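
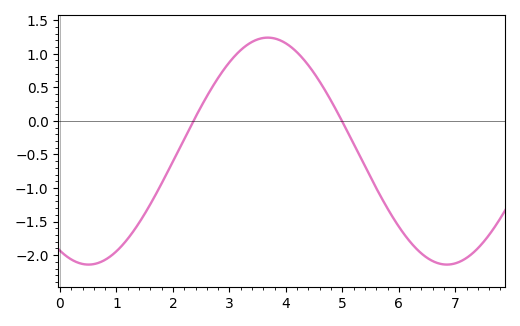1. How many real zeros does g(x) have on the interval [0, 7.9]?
2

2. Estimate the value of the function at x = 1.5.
-1.4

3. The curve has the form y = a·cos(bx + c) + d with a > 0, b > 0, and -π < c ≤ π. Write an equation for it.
y = 1.69cos(0.99x + 2.6) - 0.45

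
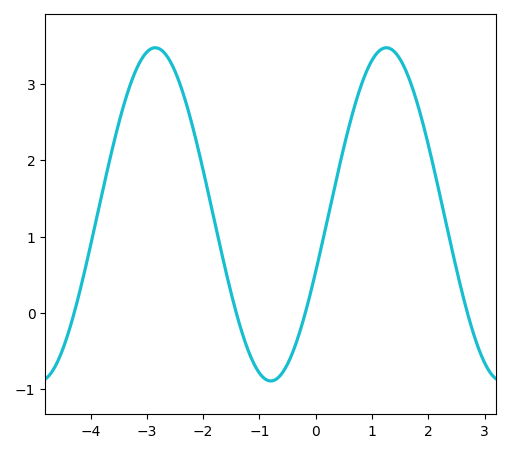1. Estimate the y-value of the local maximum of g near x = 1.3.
3.5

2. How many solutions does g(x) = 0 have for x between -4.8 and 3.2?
4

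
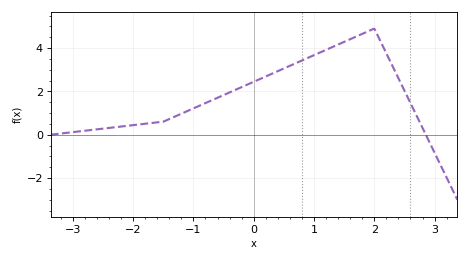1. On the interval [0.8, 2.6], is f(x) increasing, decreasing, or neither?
neither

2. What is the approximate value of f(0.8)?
3.4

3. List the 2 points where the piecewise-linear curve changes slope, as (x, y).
(-1.5, 0.6); (2, 4.9)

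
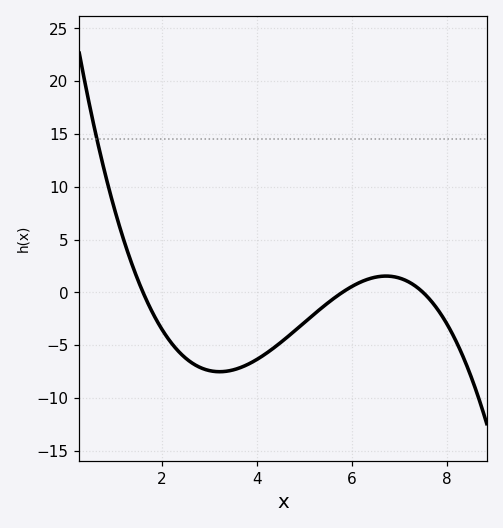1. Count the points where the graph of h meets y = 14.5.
1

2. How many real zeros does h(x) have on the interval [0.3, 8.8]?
3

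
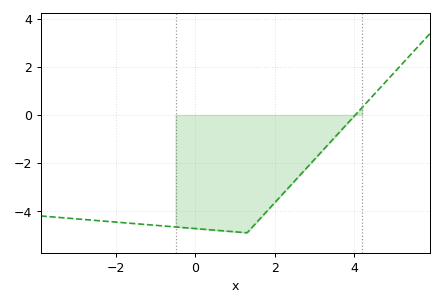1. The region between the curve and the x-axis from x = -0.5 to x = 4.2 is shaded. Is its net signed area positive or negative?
negative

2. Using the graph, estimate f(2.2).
-3.2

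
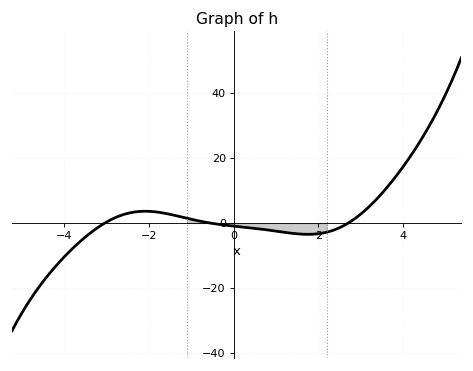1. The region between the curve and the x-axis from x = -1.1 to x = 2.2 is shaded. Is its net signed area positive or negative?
negative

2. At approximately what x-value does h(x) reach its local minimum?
1.75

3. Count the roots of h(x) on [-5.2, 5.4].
3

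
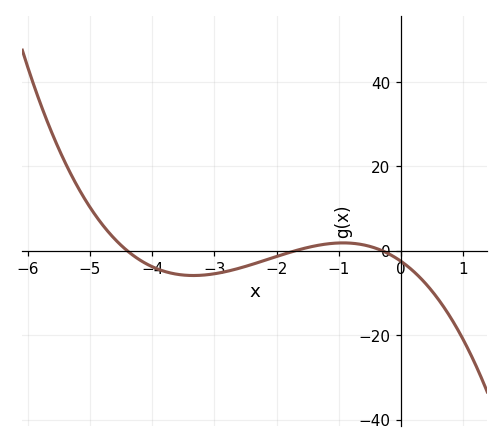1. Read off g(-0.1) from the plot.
-2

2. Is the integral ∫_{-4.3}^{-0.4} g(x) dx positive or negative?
negative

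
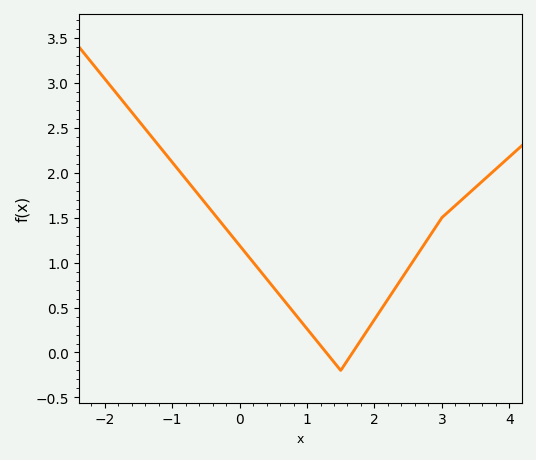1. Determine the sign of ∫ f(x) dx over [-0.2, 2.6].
positive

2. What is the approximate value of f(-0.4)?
1.56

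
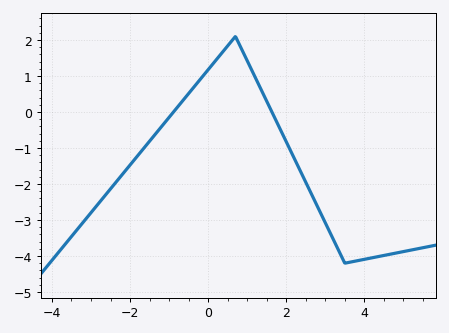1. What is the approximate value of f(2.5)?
-1.95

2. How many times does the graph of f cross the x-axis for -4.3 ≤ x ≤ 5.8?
2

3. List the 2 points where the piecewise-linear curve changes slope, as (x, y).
(0.7, 2.1); (3.5, -4.2)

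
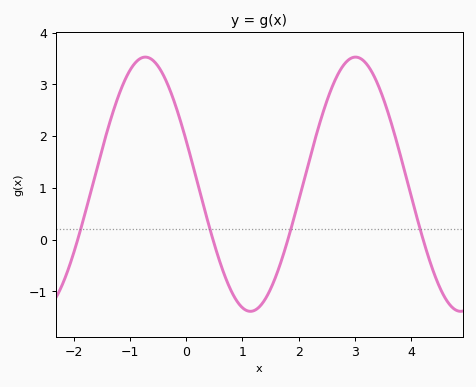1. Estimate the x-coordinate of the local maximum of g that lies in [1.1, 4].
3.01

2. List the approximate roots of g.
-1.93, 0.476, 1.81, 4.22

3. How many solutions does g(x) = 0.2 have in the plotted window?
4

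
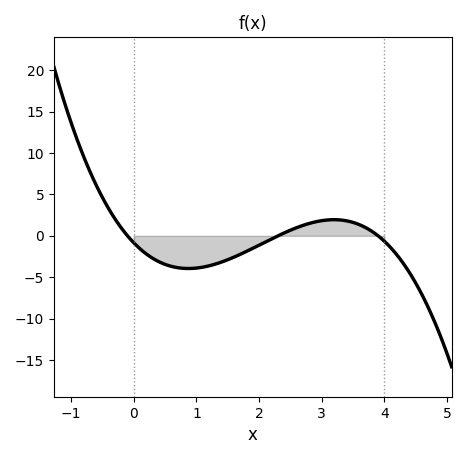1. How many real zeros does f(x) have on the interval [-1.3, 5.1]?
3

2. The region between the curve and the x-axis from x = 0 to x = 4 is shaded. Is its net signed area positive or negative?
negative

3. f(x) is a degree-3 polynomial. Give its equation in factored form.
y = -0.94(x + 0.1)(x - 2.3)(x - 3.9)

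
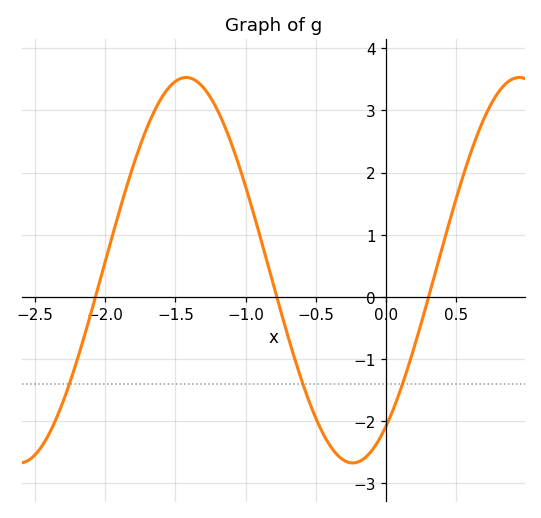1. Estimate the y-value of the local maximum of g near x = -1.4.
3.53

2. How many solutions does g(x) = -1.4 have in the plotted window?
3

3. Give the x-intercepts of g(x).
-2.07, -0.779, 0.302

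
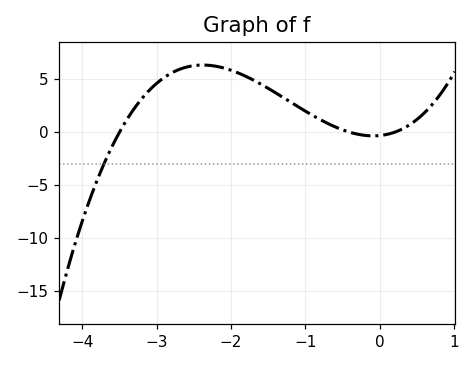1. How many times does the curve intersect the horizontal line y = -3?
1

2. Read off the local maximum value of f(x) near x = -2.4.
6.5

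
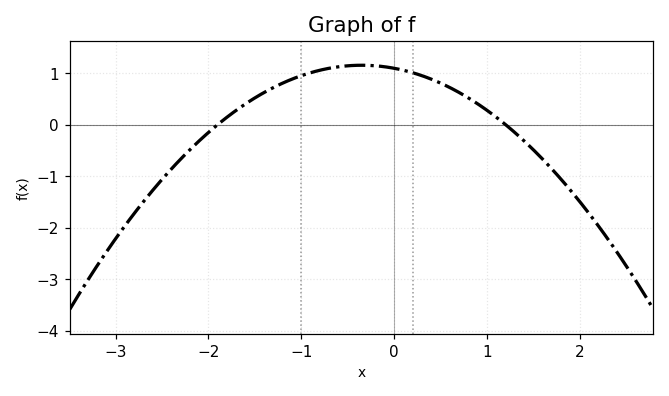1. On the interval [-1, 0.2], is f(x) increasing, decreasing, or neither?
neither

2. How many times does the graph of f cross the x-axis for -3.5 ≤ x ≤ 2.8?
2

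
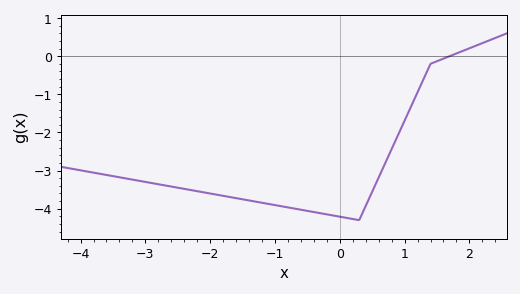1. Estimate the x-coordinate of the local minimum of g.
0.3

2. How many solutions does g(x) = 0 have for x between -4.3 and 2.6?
1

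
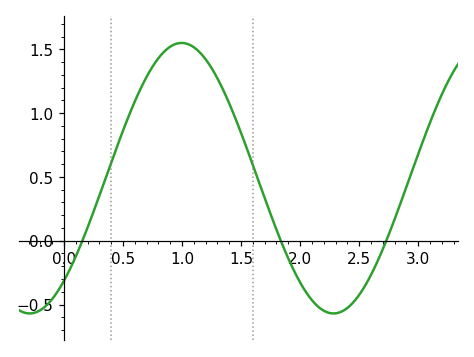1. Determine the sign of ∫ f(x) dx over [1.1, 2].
positive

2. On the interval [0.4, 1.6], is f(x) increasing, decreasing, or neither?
neither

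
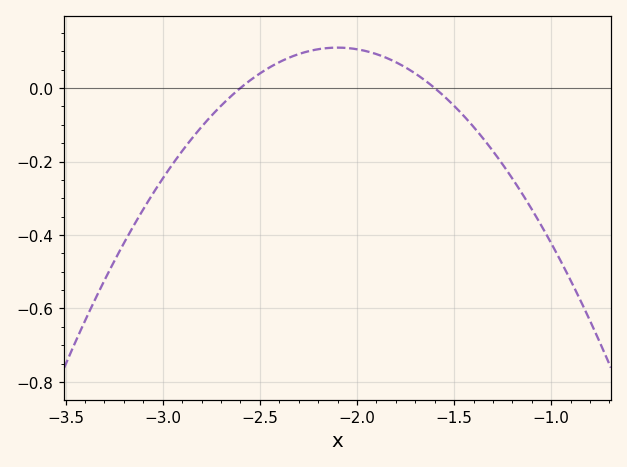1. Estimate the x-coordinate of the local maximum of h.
-2.1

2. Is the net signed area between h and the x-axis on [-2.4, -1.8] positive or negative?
positive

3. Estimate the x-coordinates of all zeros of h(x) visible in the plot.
-2.6, -1.6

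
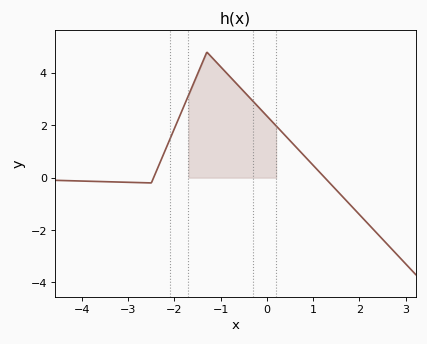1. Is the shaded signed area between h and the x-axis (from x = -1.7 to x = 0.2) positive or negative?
positive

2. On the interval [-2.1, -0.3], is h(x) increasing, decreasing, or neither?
neither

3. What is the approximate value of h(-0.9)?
4.05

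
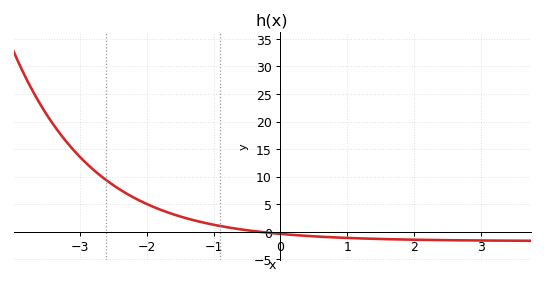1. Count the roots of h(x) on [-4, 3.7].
1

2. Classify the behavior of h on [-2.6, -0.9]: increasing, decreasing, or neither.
decreasing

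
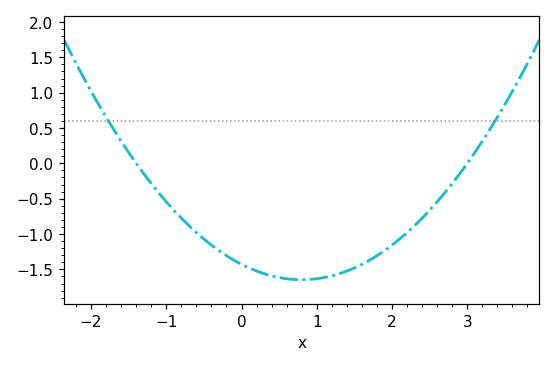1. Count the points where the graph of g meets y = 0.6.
2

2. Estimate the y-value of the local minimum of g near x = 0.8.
-1.65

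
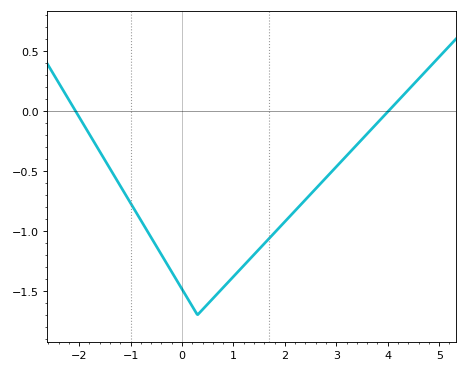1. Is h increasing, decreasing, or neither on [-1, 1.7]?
neither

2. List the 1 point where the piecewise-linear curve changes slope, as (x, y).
(0.3, -1.7)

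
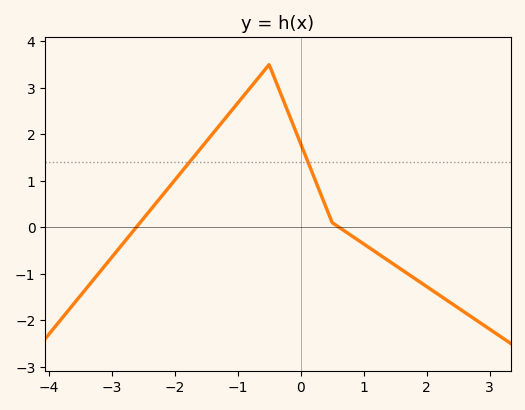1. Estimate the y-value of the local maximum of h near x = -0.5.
3.5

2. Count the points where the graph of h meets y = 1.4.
2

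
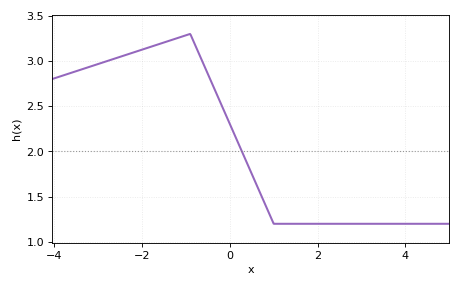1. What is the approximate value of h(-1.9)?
3.14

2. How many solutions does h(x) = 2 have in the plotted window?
1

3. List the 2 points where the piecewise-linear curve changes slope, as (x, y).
(-0.9, 3.3); (1, 1.2)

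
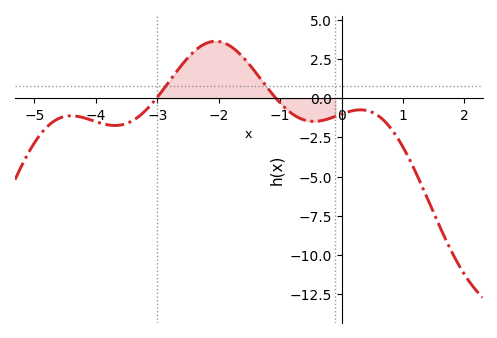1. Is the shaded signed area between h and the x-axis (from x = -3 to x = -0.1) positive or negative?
positive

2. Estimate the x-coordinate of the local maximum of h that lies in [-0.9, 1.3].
0.4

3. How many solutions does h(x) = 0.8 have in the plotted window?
2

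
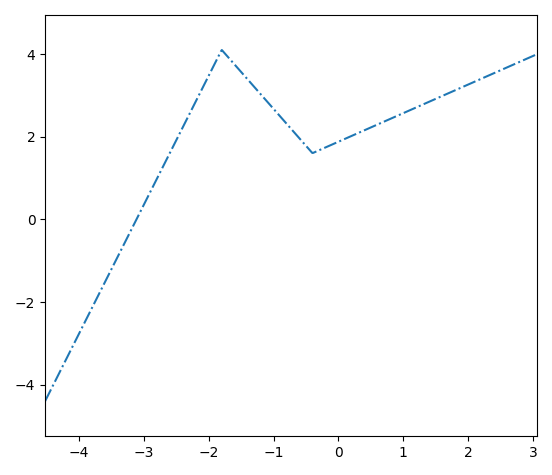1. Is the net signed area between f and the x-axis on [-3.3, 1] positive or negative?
positive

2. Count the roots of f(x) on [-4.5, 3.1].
1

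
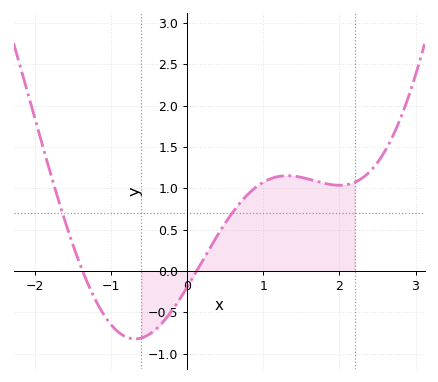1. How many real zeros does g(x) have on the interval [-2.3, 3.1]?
2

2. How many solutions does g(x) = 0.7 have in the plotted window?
2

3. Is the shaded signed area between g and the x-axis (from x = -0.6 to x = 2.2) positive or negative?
positive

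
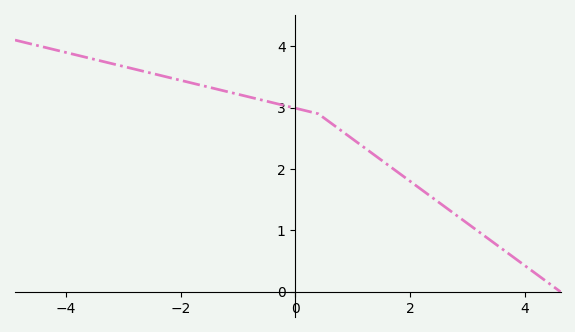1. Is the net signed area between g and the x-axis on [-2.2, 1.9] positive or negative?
positive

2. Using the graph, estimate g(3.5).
0.769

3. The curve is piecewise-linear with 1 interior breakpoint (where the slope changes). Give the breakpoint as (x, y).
(0.4, 2.9)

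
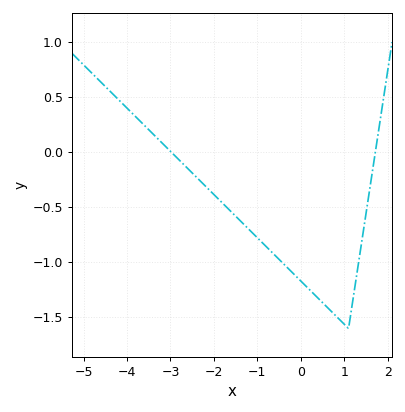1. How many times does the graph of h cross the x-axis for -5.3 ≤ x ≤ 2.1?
2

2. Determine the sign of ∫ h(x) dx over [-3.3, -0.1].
negative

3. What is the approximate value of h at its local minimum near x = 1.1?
-1.6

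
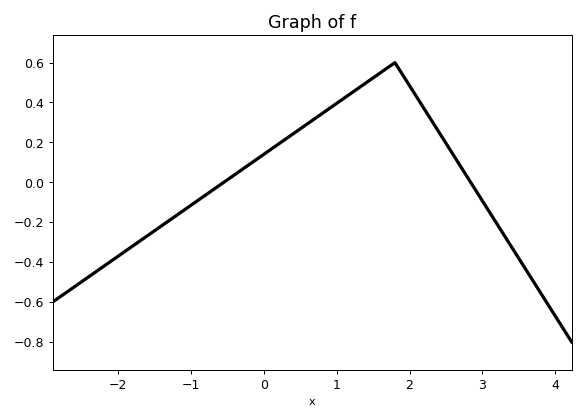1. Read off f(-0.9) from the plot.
-0.089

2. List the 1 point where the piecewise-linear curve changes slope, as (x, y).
(1.8, 0.6)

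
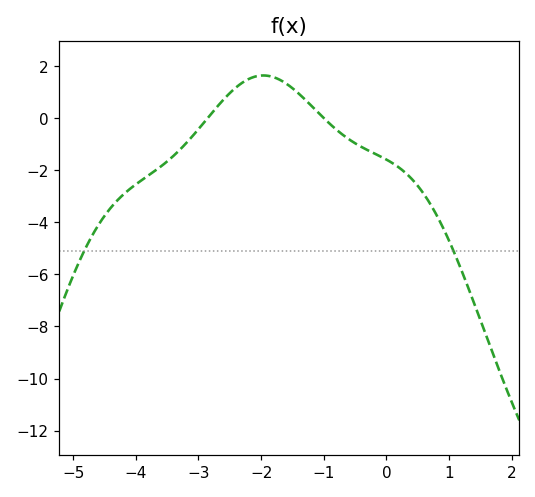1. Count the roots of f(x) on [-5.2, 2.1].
2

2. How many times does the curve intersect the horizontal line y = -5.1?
2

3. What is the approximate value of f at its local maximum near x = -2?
1.6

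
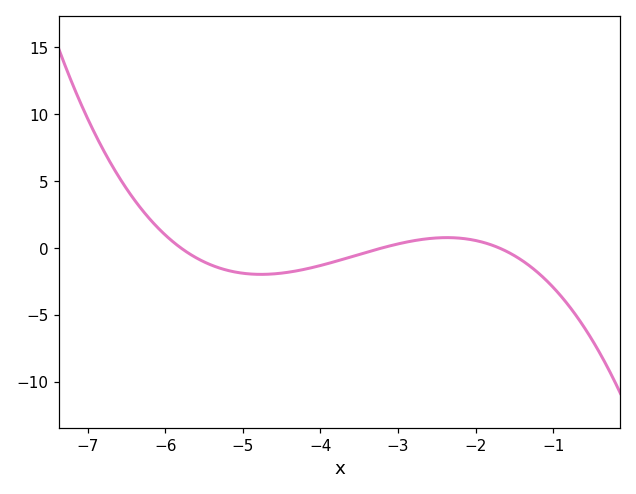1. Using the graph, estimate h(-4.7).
-1.98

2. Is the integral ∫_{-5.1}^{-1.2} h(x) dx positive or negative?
negative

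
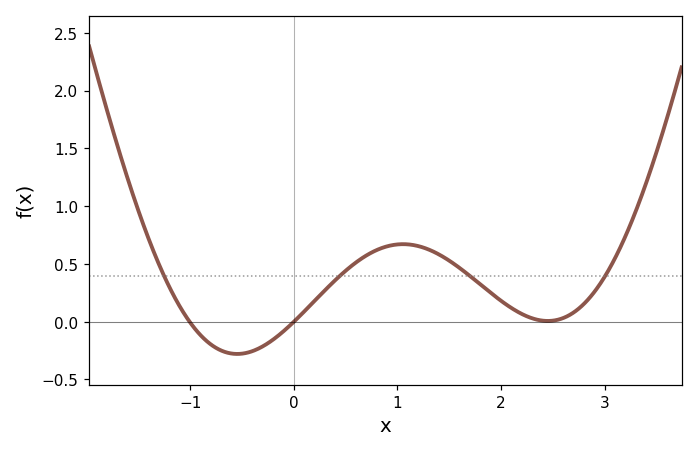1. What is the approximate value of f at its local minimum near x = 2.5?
0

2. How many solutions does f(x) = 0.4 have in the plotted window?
4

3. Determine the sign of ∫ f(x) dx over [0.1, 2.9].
positive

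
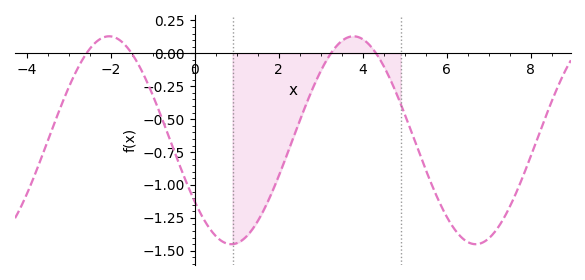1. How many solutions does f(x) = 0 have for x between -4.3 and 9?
4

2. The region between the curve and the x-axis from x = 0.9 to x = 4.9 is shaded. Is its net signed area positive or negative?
negative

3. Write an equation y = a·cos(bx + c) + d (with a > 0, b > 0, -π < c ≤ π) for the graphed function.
y = 0.79cos(1.08x + 2.2) - 0.66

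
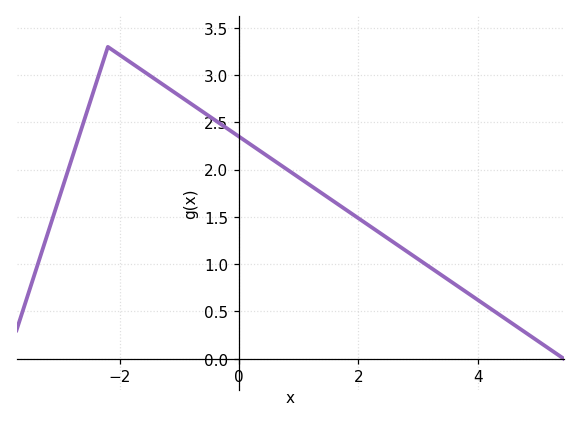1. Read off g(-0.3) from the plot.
2.5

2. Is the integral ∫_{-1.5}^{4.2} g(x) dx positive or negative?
positive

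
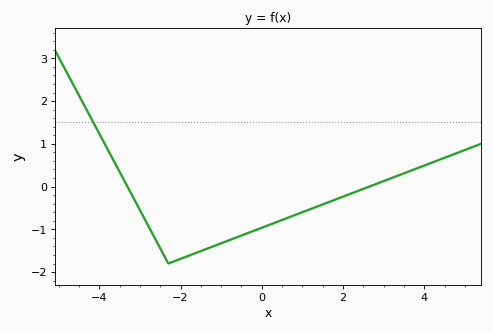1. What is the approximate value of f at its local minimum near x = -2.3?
-1.8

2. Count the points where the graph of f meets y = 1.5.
1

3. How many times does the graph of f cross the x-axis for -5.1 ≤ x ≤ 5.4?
2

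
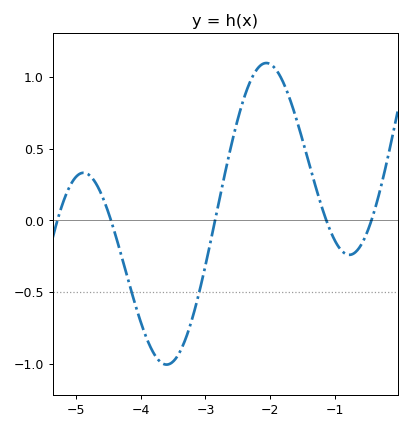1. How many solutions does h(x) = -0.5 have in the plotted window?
2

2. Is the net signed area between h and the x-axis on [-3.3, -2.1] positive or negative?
positive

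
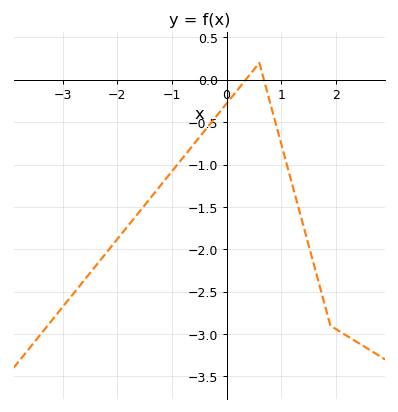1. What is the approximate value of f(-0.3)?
-0.52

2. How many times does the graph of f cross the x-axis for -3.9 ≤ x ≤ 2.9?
2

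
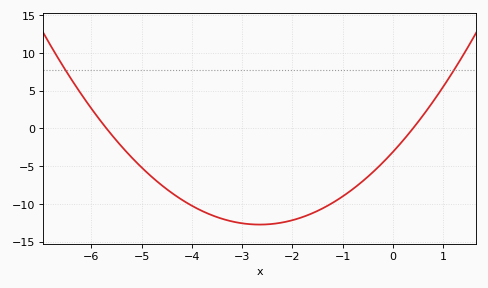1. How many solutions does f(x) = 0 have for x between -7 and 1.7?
2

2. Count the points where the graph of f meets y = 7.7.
2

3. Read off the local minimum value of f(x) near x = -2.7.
-12.7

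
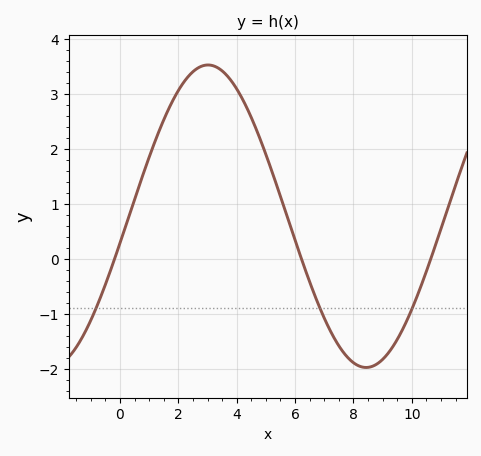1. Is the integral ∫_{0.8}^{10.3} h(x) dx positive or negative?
positive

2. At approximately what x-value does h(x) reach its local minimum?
8.44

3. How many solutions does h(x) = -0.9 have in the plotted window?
3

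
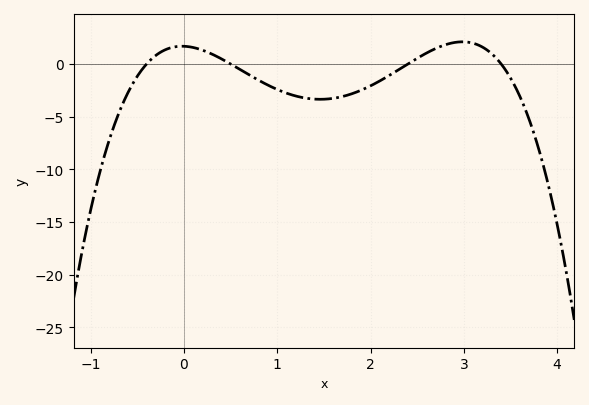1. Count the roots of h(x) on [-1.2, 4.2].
4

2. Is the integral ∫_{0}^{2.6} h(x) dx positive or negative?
negative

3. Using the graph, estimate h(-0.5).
-1.16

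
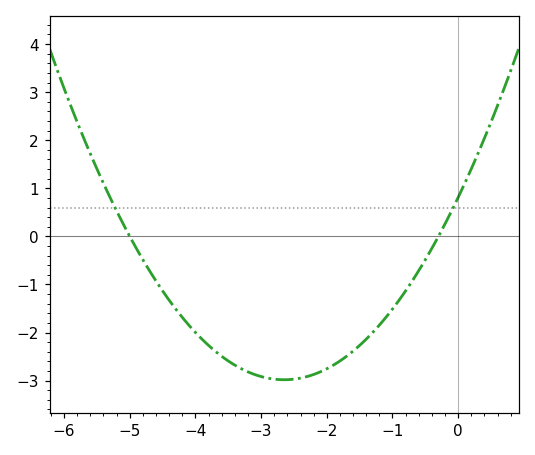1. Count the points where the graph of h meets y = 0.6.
2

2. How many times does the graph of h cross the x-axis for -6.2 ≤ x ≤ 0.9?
2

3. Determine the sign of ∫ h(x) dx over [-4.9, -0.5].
negative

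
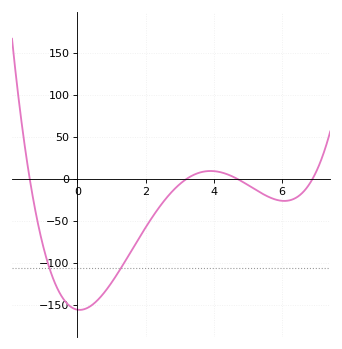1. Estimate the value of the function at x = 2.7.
-20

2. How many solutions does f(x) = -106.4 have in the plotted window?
2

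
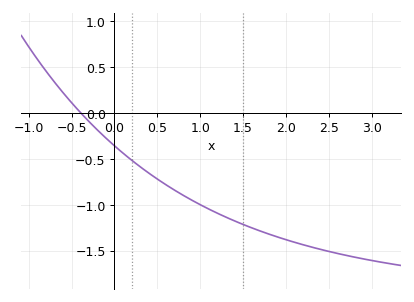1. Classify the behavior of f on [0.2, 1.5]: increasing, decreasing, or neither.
decreasing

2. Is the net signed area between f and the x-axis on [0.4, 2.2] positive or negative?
negative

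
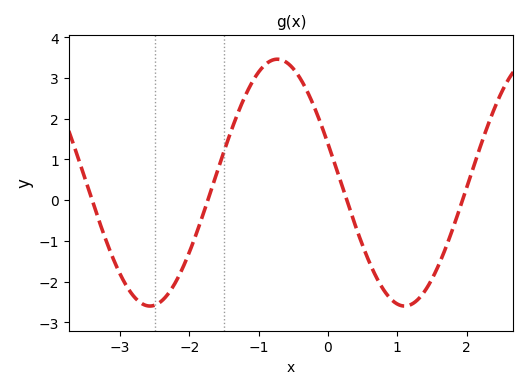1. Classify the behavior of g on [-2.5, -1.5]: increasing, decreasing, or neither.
increasing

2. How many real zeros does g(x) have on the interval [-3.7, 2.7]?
4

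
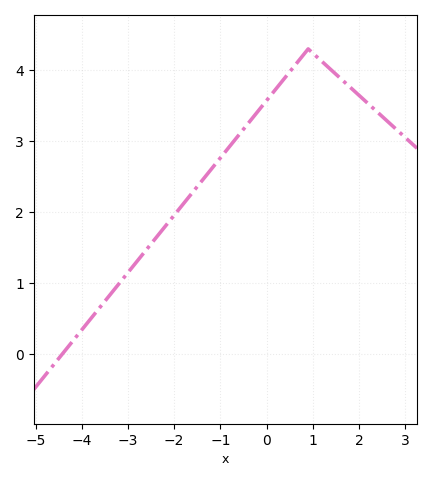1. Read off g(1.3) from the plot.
4.06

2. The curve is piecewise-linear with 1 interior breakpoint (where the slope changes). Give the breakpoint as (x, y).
(0.9, 4.3)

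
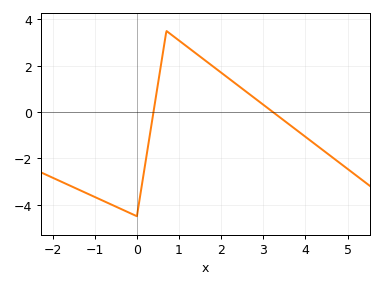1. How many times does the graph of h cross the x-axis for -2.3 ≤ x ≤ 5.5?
2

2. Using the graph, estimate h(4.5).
-1.8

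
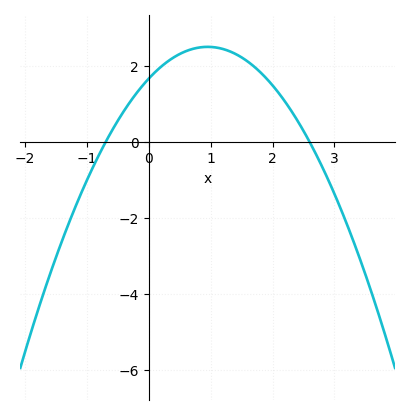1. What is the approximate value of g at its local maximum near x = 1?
2.6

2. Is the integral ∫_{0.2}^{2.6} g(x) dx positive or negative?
positive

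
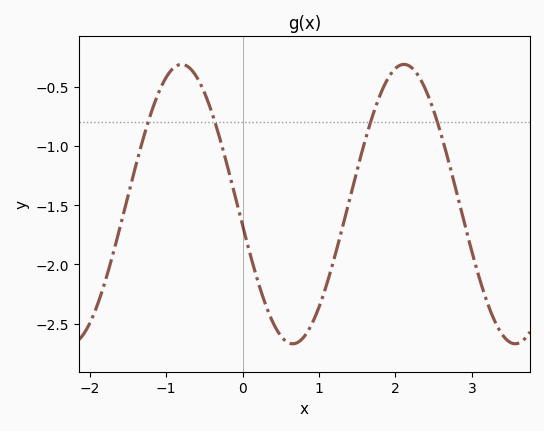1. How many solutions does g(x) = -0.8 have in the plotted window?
4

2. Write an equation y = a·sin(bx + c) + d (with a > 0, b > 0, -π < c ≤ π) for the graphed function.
y = 1.18sin(2.2x - 3) - 1.49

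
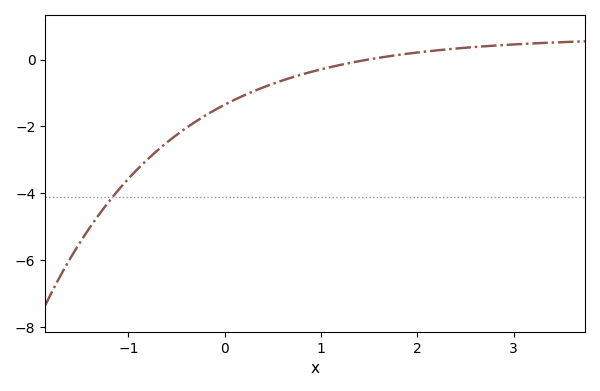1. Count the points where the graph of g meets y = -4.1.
1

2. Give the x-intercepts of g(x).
1.5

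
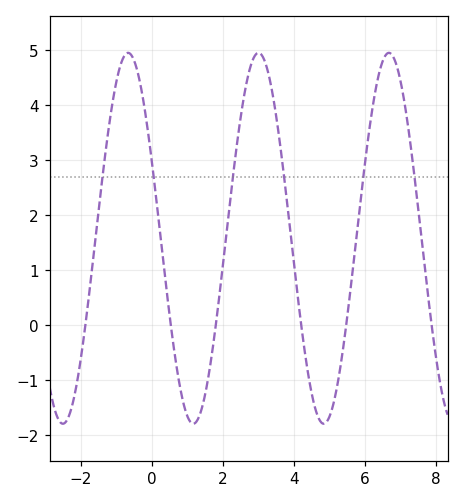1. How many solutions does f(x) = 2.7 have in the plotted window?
6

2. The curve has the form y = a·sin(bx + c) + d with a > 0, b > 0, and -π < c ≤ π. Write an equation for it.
y = 3.37sin(1.71x + 2.72) + 1.58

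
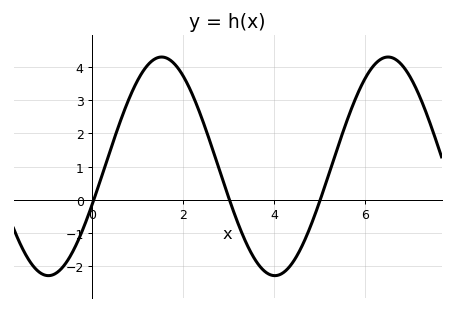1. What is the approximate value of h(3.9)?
-2.24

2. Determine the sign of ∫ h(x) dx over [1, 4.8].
positive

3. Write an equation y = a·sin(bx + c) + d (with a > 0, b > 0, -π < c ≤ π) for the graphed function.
y = 3.29sin(1.26x - 0.35) + 1.01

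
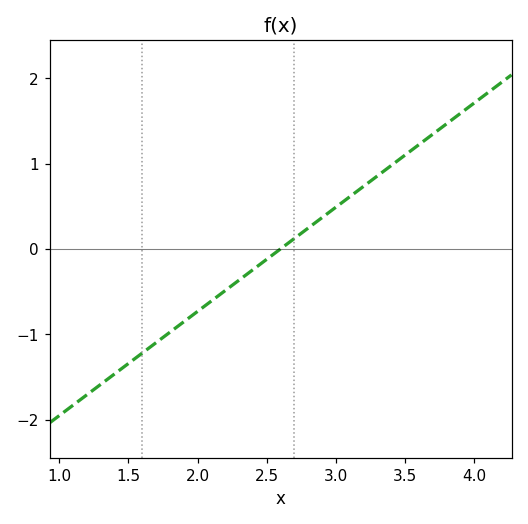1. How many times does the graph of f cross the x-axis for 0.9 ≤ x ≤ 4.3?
1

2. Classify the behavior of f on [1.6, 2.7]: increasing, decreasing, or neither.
increasing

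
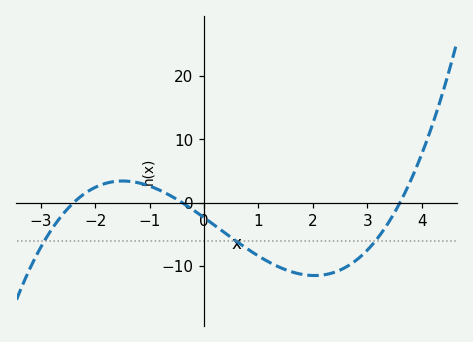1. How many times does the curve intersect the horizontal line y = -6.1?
3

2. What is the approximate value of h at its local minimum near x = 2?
-11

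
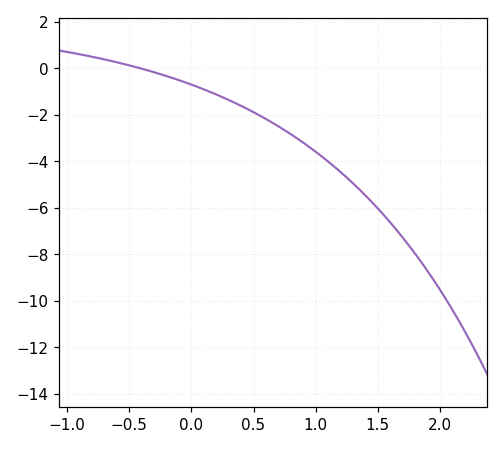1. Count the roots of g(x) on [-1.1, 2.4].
1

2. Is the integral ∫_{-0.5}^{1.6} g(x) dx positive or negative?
negative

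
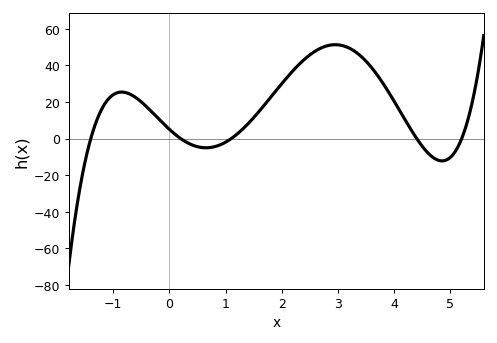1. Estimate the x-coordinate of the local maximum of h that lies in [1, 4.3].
2.9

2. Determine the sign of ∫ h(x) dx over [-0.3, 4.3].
positive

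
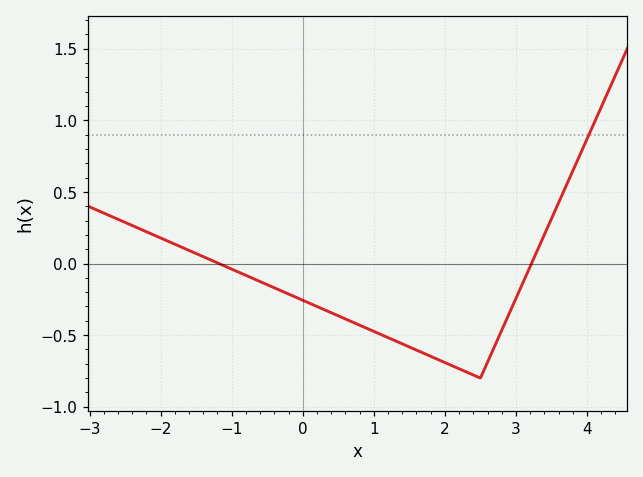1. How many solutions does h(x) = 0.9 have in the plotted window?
1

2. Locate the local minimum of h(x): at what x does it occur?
2.4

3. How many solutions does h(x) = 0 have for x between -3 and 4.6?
2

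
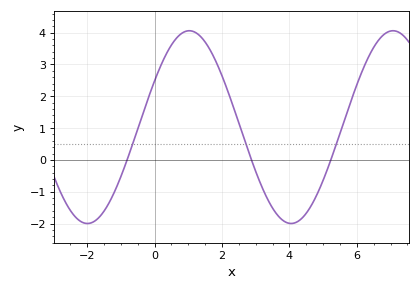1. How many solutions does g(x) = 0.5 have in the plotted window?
3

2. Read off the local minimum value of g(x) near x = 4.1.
-2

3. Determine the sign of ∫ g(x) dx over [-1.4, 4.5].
positive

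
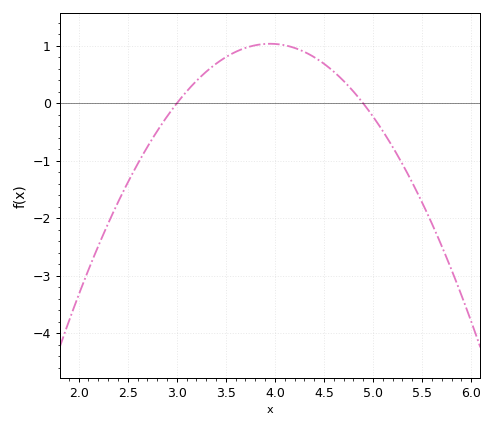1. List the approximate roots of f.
3, 4.9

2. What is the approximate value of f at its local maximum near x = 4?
1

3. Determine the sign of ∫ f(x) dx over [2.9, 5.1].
positive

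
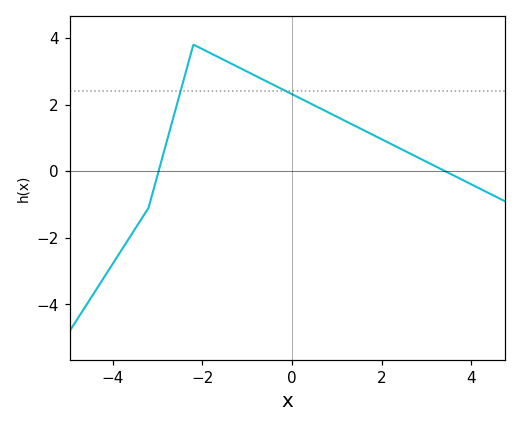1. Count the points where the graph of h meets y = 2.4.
2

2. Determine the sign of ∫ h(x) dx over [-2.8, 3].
positive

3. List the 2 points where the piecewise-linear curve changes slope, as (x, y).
(-3.2, -1.1); (-2.2, 3.8)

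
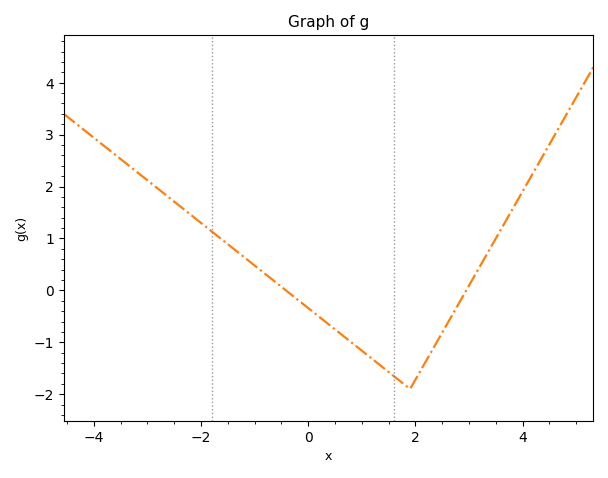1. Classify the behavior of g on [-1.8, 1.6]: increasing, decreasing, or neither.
decreasing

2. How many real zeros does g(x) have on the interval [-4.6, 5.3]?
2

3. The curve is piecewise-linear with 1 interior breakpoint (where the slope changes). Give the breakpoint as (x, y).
(1.9, -1.9)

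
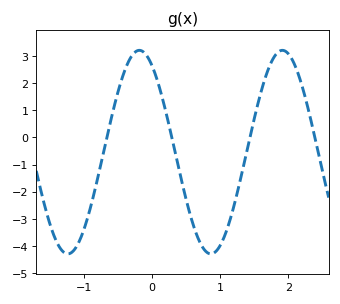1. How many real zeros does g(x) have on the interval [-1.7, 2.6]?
4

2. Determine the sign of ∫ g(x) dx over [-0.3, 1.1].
negative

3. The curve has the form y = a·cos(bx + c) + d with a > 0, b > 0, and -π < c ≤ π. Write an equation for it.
y = 3.75cos(2.99x + 0.562) - 0.54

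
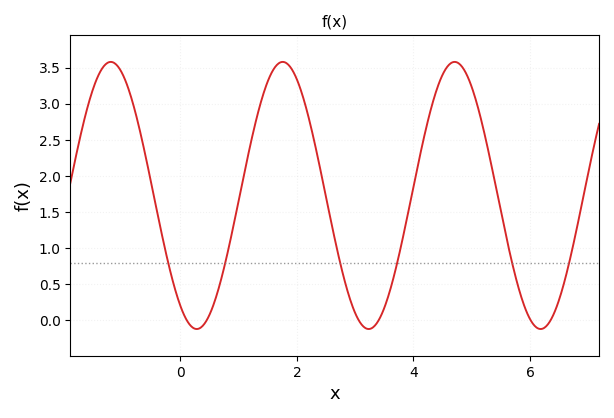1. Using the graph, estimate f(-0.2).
0.773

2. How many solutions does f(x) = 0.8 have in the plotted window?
6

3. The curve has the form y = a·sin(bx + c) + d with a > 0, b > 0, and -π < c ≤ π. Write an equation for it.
y = 1.85sin(2.13x - 2.17) + 1.73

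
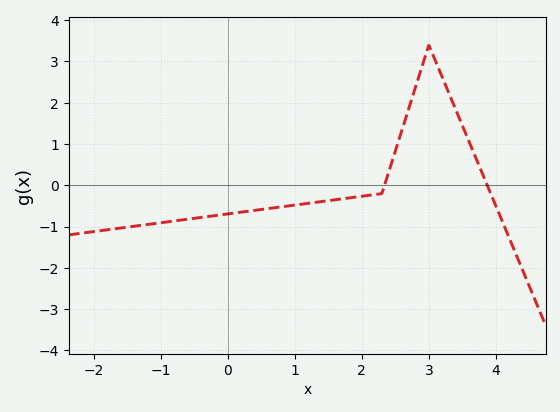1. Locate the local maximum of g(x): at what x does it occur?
3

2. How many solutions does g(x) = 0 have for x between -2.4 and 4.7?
2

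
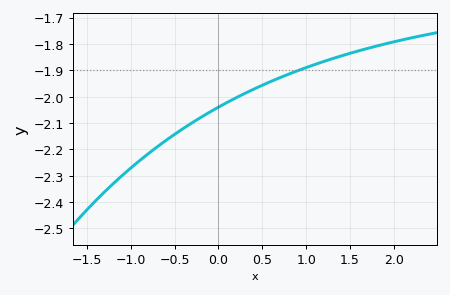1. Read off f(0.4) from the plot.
-1.97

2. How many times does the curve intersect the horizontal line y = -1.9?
1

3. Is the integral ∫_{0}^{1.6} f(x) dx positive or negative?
negative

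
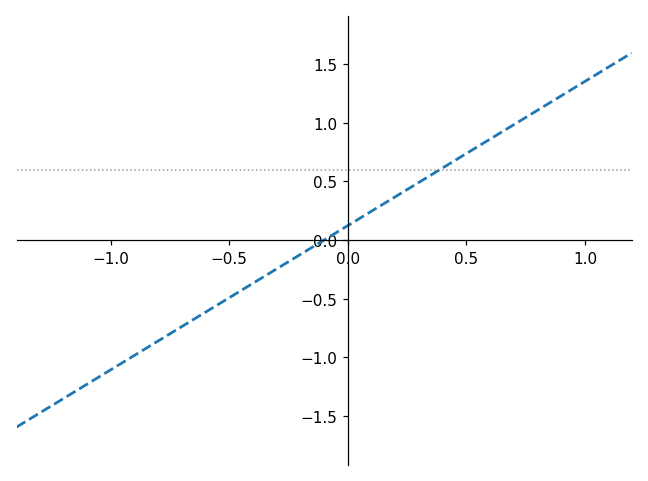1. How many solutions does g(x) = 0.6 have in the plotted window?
1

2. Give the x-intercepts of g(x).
-0.1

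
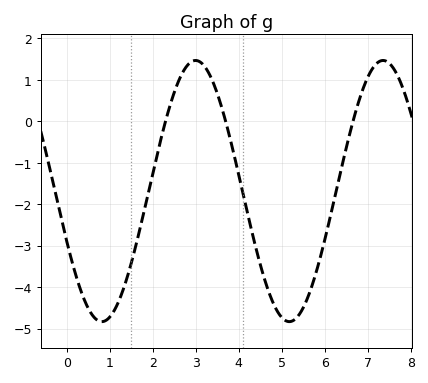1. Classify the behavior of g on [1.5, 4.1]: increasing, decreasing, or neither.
neither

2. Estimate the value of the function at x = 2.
-1.2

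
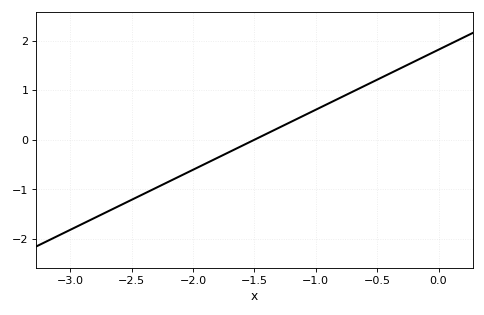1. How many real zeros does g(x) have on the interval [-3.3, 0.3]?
1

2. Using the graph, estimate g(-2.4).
-1.09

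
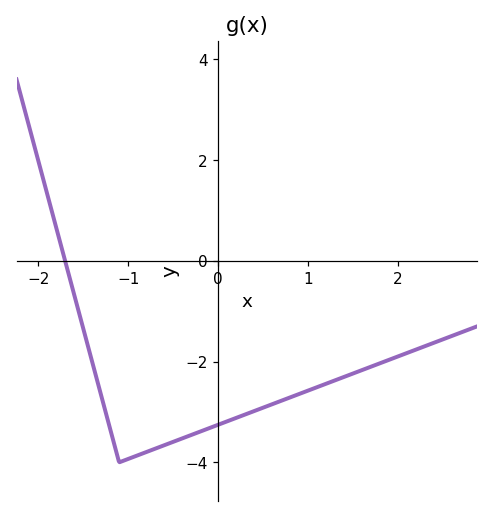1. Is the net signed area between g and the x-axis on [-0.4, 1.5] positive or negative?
negative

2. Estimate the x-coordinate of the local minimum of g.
-1.1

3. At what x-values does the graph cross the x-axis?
-1.7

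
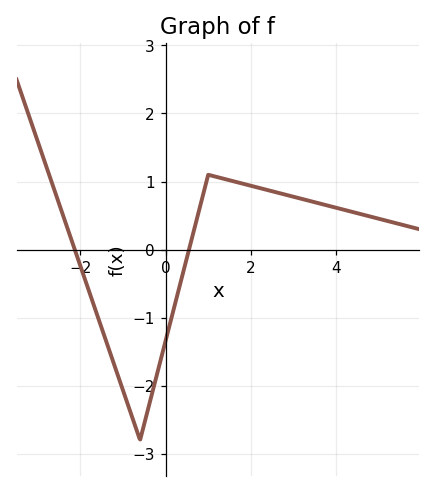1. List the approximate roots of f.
-2.2, 0.6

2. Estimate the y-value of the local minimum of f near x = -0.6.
-2.8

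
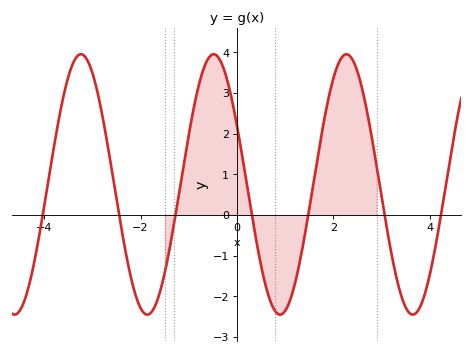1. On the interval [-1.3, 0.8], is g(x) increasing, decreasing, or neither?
neither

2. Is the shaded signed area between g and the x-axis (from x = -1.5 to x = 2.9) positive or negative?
positive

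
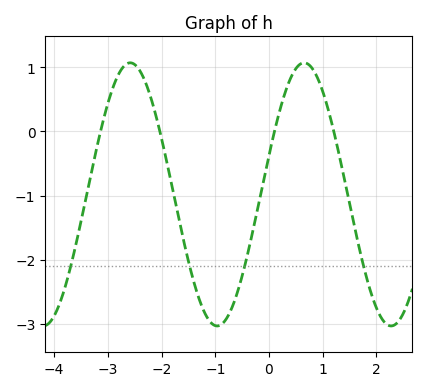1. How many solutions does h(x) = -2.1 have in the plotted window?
4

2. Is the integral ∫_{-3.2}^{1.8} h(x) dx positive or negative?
negative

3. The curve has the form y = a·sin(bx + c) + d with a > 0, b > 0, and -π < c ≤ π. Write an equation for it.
y = 2.05sin(1.9x + 0.3) - 0.98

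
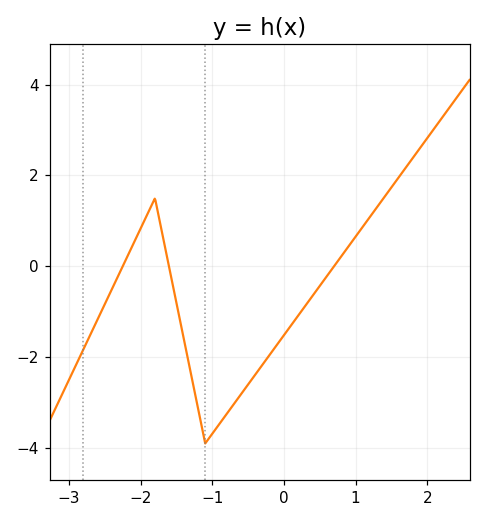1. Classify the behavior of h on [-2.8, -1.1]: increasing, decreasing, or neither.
neither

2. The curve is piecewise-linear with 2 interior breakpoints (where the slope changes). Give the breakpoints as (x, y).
(-1.8, 1.5); (-1.1, -3.9)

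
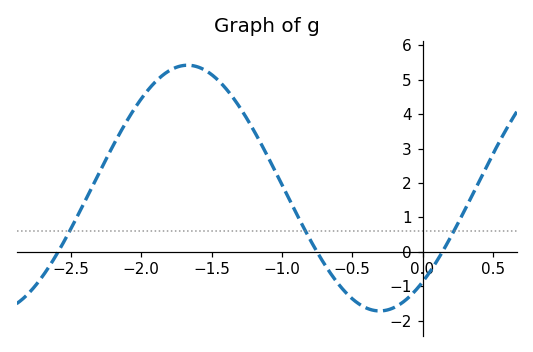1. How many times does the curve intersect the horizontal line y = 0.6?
3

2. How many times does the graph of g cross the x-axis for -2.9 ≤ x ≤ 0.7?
3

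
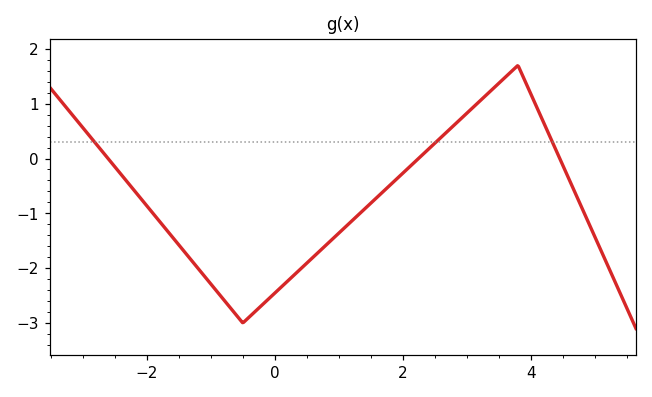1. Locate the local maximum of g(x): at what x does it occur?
3.8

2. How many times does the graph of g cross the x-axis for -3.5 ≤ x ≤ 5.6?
3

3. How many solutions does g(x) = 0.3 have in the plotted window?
3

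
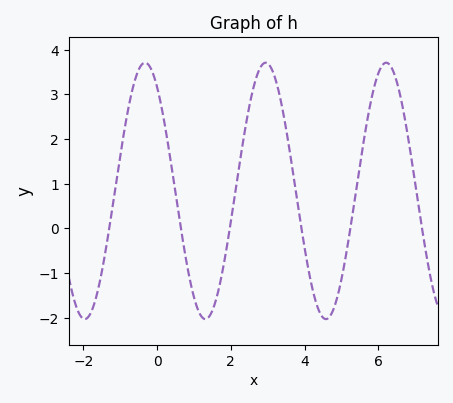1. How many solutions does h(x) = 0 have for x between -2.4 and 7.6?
6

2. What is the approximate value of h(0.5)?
0.785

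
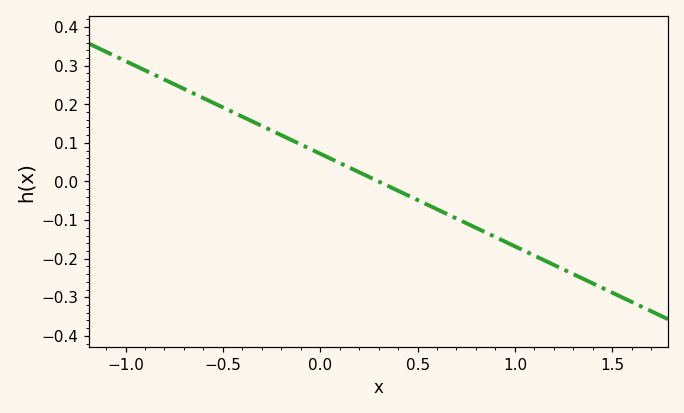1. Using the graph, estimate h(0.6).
-0.072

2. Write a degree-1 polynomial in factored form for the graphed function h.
y = -0.24(x - 0.3)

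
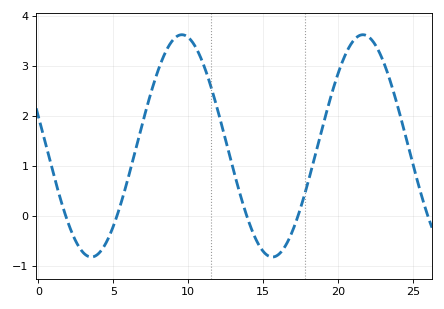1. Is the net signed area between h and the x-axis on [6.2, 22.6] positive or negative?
positive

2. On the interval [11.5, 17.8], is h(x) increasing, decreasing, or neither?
neither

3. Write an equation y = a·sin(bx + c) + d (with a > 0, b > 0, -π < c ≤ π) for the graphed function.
y = 2.22sin(0.52x + 2.9) + 1.4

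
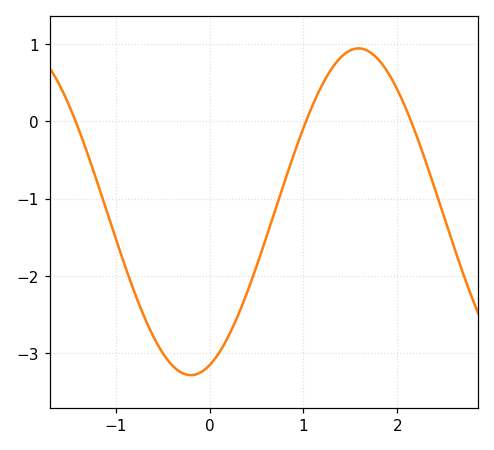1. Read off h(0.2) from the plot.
-2.78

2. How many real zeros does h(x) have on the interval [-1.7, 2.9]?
3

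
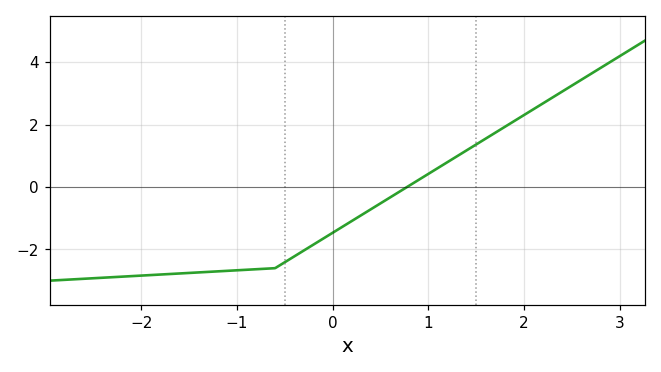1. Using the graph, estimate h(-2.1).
-2.8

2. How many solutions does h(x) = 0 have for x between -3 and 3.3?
1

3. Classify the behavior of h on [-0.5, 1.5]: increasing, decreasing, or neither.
increasing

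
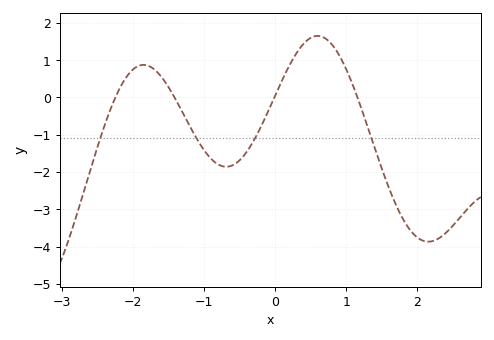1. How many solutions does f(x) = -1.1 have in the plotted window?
4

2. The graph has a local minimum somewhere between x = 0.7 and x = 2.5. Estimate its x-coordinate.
2.15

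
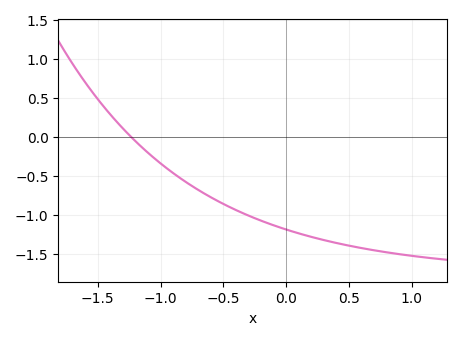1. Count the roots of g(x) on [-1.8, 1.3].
1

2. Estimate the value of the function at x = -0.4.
-0.931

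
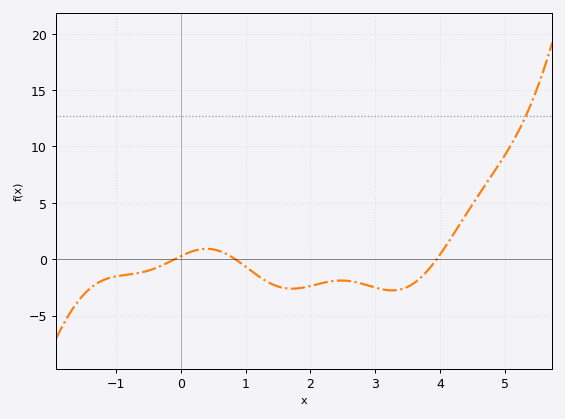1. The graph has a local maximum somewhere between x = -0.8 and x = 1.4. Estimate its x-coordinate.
0.402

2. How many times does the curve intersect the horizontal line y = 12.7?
1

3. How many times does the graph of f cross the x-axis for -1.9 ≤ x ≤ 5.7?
3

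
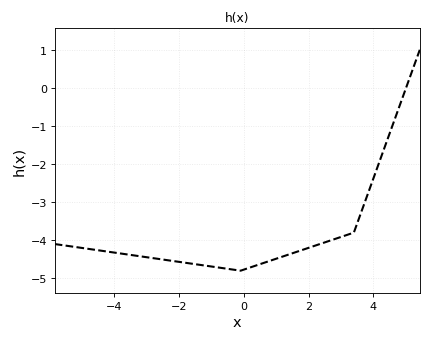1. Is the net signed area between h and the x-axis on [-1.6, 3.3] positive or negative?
negative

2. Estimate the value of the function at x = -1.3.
-4.7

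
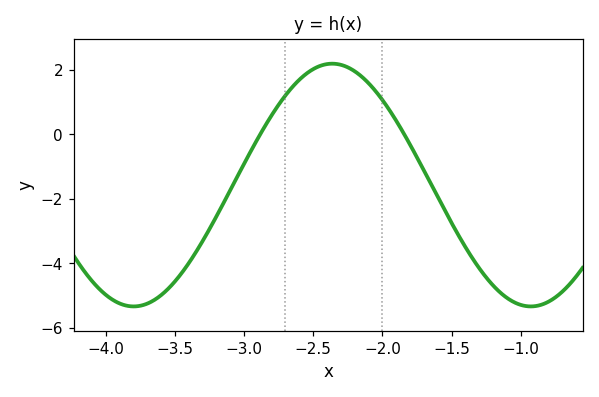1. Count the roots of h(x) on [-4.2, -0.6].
2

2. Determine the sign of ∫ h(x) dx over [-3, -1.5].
positive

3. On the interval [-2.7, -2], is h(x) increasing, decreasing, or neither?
neither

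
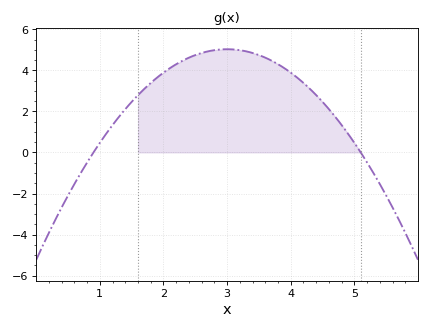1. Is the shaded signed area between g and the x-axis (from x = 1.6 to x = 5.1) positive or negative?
positive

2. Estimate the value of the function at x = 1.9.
3.6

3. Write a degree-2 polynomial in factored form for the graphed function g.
y = -1.14(x - 0.9)(x - 5.1)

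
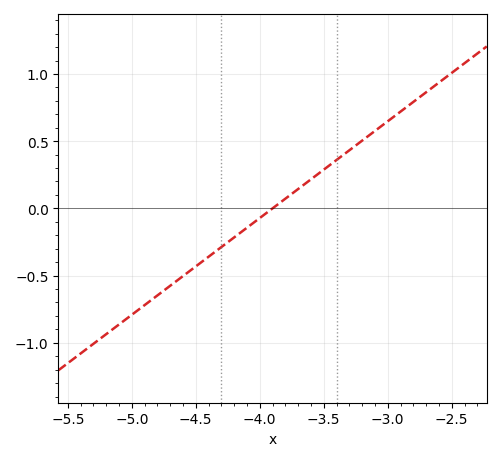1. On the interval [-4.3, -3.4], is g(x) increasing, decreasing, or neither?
increasing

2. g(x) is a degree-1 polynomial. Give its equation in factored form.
y = 0.72(x + 3.9)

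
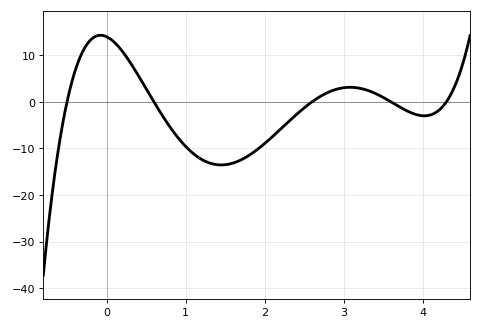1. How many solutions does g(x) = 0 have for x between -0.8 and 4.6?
5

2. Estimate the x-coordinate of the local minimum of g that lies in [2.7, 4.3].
4.02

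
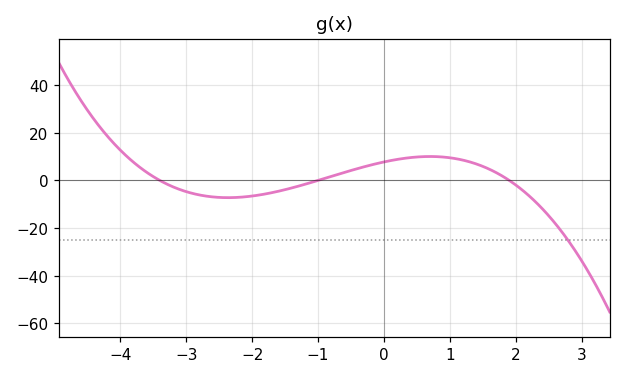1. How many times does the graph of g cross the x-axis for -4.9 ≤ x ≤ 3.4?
3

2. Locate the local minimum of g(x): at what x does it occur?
-2.37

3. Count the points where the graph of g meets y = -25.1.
1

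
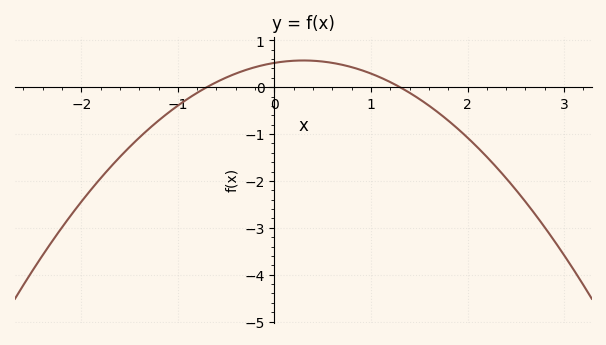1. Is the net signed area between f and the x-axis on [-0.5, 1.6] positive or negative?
positive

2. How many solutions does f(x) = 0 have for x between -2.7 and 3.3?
2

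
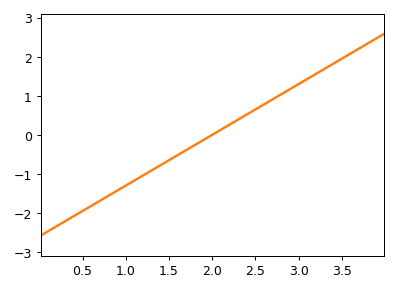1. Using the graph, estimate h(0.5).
-1.95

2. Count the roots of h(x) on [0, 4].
1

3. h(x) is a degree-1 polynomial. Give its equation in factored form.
y = 1.3(x - 2)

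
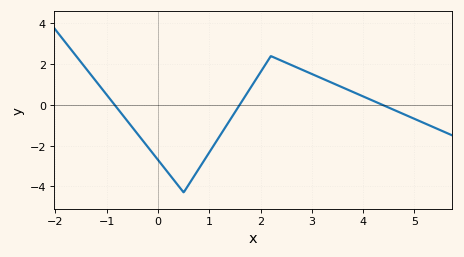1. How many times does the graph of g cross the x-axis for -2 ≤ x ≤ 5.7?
3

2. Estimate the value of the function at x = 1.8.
0.824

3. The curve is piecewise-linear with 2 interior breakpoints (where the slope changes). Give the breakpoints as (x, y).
(0.5, -4.3); (2.2, 2.4)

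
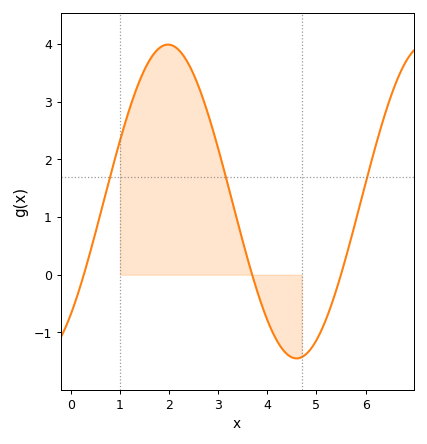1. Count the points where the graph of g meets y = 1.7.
3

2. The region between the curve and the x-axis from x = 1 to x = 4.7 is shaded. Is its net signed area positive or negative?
positive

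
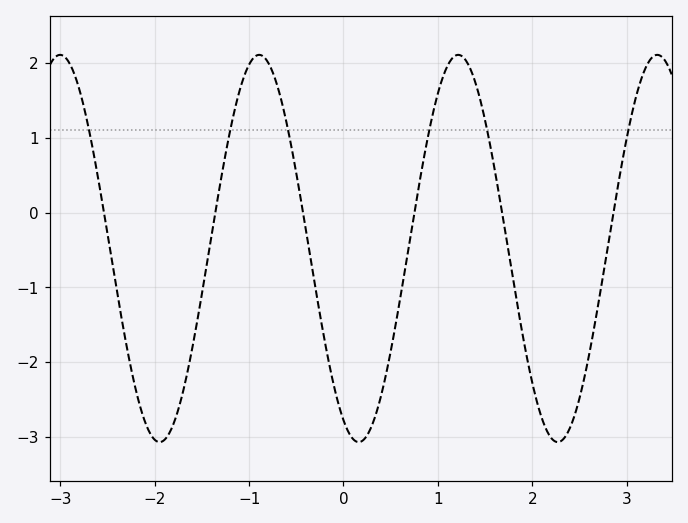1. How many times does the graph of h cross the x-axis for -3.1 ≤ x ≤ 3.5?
6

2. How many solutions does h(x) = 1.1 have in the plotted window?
6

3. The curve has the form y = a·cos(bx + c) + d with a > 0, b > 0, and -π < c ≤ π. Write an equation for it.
y = 2.59cos(3x + 2.7) - 0.48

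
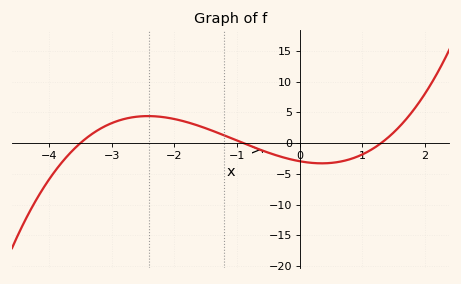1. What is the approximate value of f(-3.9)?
-4.5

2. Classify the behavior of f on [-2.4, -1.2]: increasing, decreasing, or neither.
decreasing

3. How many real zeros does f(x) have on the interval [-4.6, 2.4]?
3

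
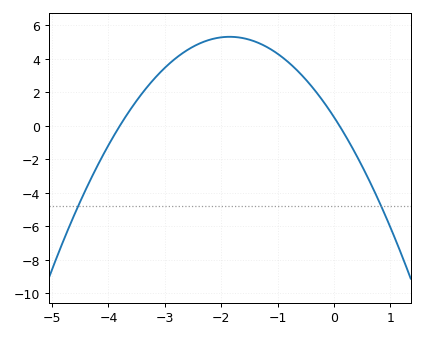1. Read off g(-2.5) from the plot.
4.73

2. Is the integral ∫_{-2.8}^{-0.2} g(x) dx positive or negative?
positive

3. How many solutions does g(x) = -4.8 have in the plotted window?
2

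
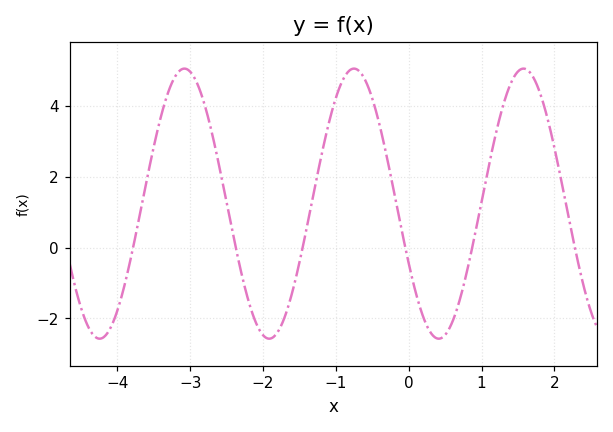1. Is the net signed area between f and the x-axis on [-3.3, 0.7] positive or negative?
positive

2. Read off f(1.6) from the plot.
5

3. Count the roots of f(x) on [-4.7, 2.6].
6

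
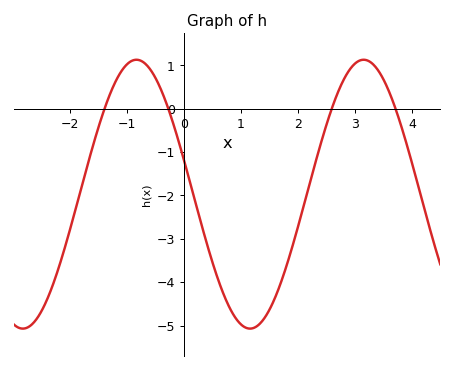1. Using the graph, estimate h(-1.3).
0.3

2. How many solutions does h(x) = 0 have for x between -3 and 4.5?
4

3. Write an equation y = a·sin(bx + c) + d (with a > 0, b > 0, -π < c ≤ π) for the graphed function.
y = 3.1sin(1.6x + 2.9) - 1.97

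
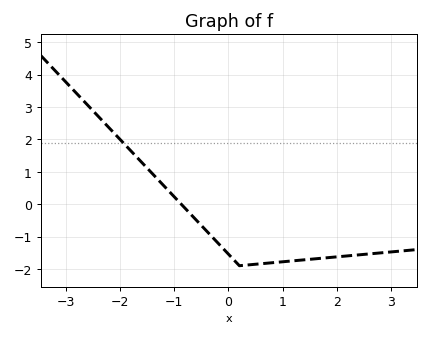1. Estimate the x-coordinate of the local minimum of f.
0.201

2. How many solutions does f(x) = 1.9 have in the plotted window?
1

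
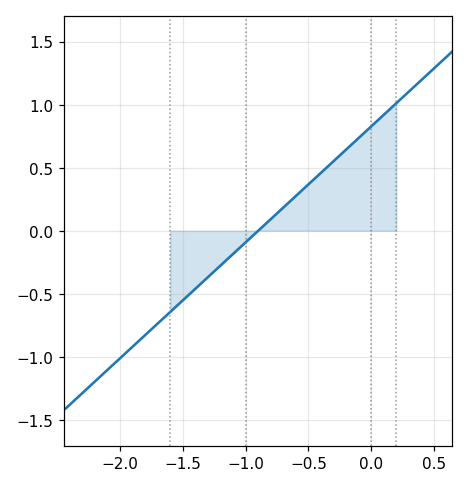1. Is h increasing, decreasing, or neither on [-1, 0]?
increasing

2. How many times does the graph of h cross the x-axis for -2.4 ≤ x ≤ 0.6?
1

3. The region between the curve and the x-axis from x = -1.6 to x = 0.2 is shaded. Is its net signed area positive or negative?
positive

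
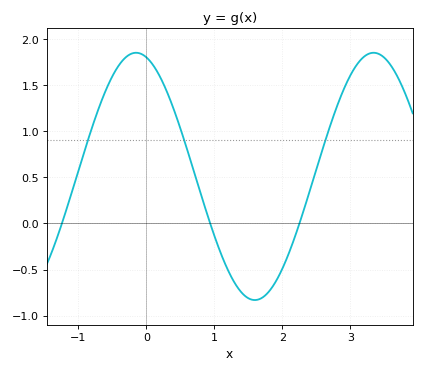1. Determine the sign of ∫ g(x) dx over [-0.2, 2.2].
positive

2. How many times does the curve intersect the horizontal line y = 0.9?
3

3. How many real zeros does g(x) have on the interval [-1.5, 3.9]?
3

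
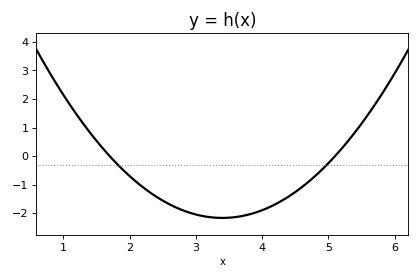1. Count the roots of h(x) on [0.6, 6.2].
2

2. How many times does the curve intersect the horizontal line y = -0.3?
2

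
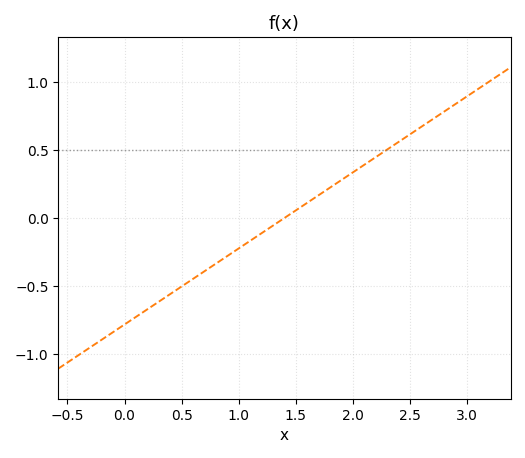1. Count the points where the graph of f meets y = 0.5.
1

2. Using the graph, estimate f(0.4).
-0.56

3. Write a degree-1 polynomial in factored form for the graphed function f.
y = 0.56(x - 1.4)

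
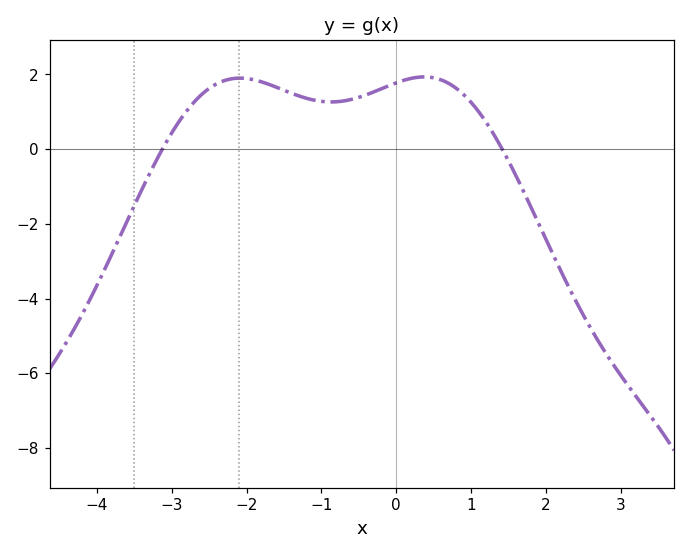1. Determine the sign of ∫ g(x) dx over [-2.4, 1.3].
positive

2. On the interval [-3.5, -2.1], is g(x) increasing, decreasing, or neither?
increasing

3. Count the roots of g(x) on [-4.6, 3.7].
2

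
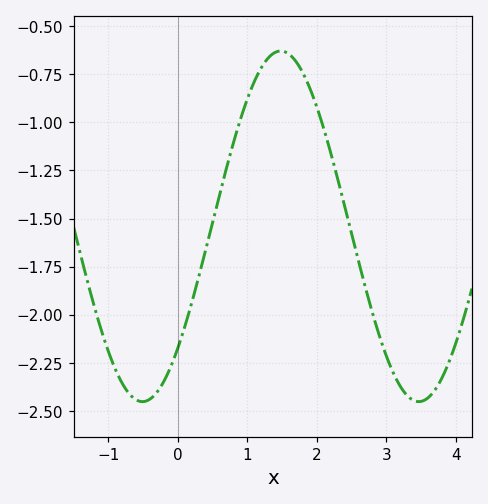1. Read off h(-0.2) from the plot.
-2.35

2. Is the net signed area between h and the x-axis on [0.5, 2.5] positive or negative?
negative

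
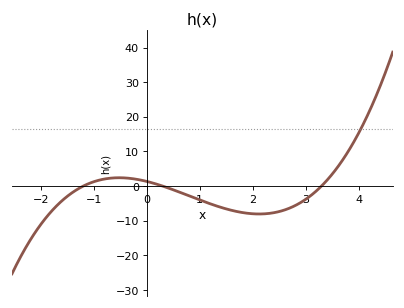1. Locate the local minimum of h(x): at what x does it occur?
2.1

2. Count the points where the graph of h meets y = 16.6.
1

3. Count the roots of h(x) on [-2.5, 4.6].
3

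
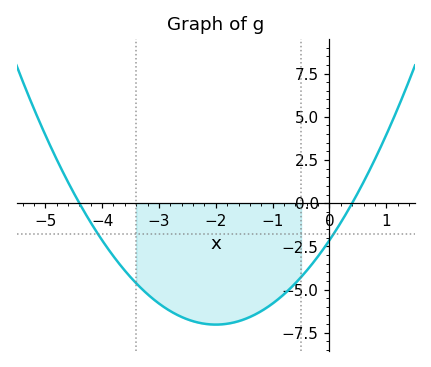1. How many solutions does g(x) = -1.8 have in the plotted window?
2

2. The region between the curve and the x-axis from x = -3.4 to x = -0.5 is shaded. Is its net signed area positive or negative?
negative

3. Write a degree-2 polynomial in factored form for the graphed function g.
y = 1.22(x + 4.4)(x - 0.4)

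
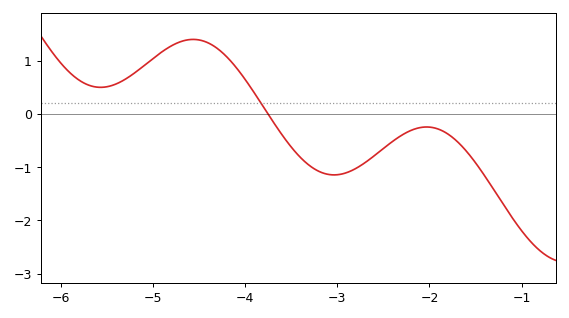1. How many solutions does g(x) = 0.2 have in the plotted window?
1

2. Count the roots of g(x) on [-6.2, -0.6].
1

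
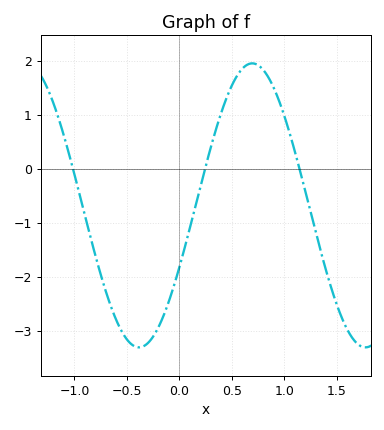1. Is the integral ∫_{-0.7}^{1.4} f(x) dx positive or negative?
negative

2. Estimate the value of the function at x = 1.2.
-0.4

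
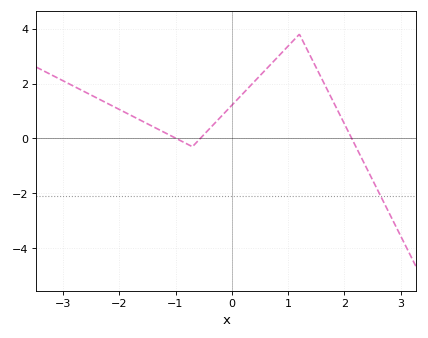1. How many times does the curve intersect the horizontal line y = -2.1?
1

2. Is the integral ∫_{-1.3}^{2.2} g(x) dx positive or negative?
positive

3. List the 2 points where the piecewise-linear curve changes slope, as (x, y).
(-0.7, -0.3); (1.2, 3.8)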